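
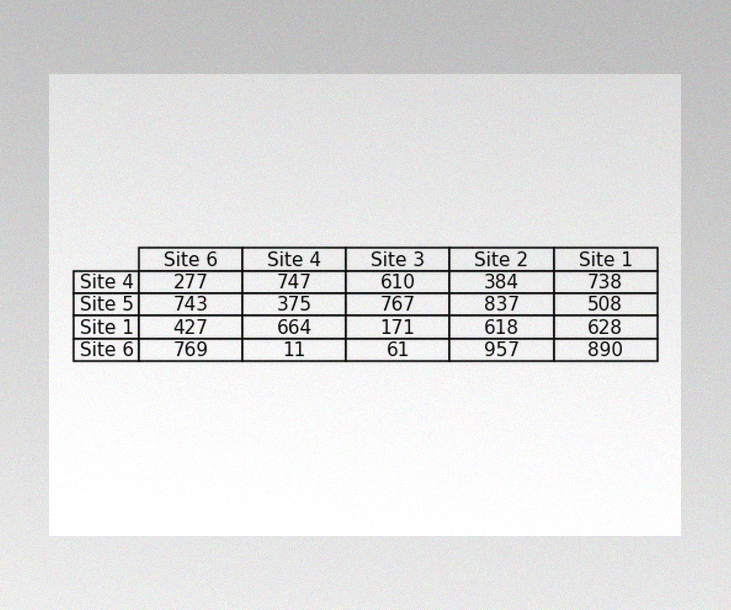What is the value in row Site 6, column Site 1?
The image has some photo noise and uneven lighting. The (Site 6, Site 1) cell reads 890.

890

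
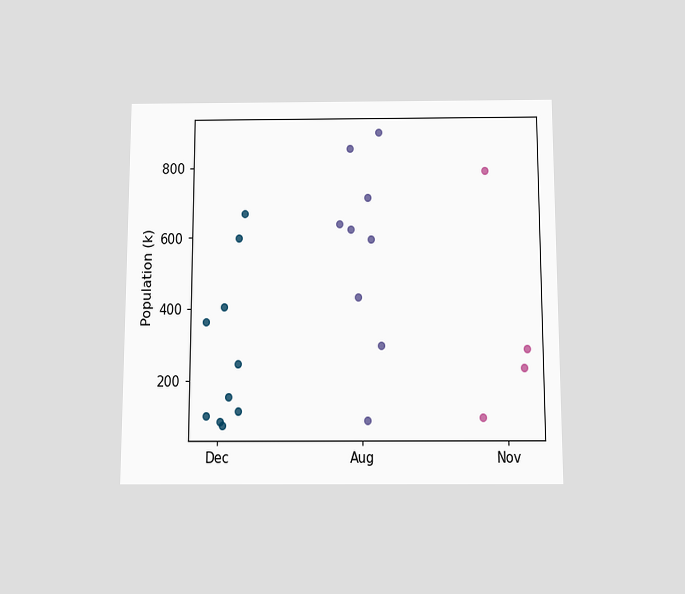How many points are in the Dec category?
The chart is viewed slightly from below. Counting the markers in the Dec column gives 10.

10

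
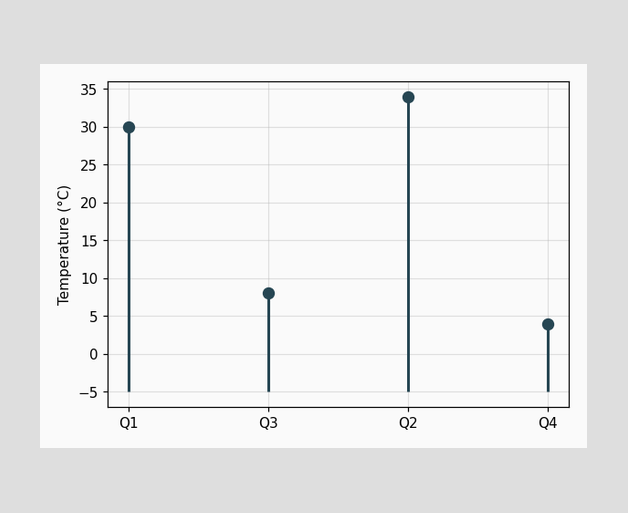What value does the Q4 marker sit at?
4°C

The Q4 marker sits at 4°C.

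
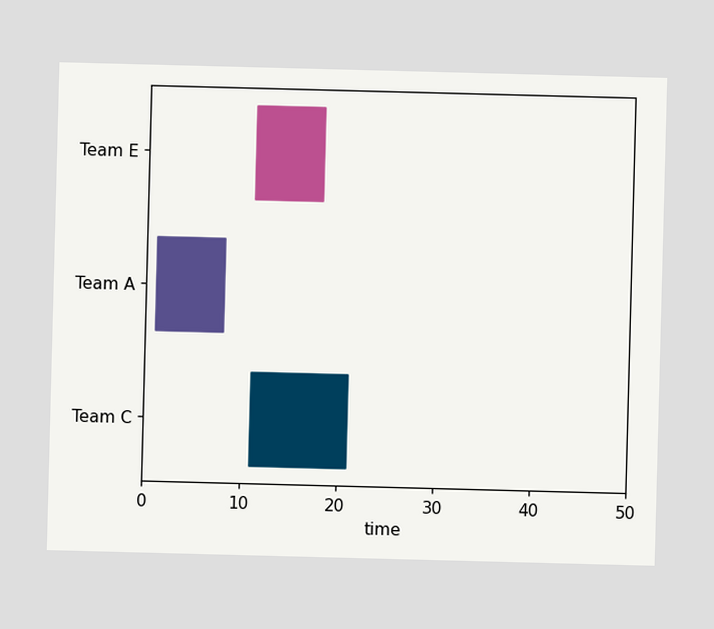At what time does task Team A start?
1

The Team A bar begins at t=1.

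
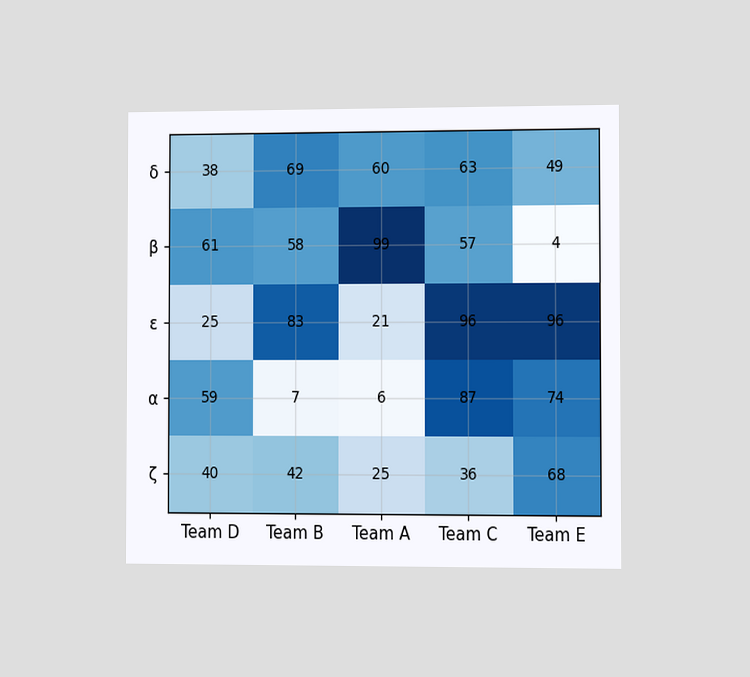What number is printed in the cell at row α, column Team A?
The chart is viewed slightly from the right. The (α, Team A) cell reads 6.

6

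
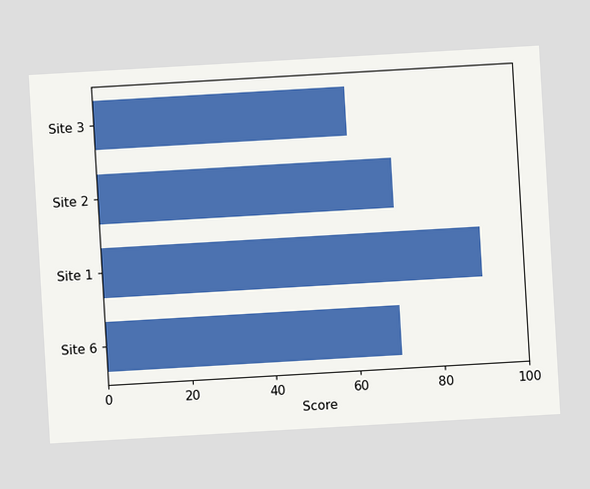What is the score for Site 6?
70

The chart is tilted about 3° counter-clockwise. Reading along the chart's x-axis, the Site 6 bar reaches 70.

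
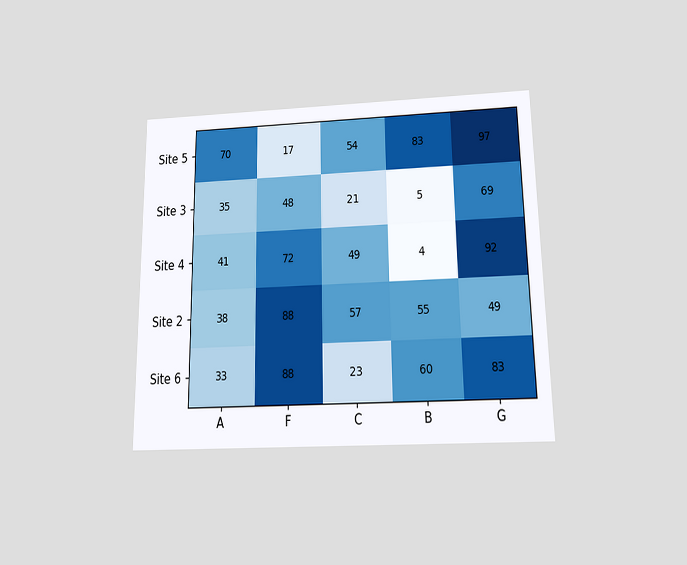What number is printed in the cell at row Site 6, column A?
33

The chart is viewed slightly from below. The (Site 6, A) cell reads 33.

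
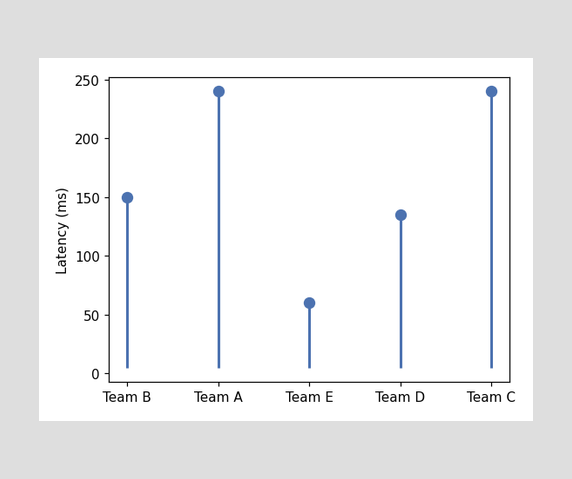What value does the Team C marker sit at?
240ms

The Team C marker sits at 240ms.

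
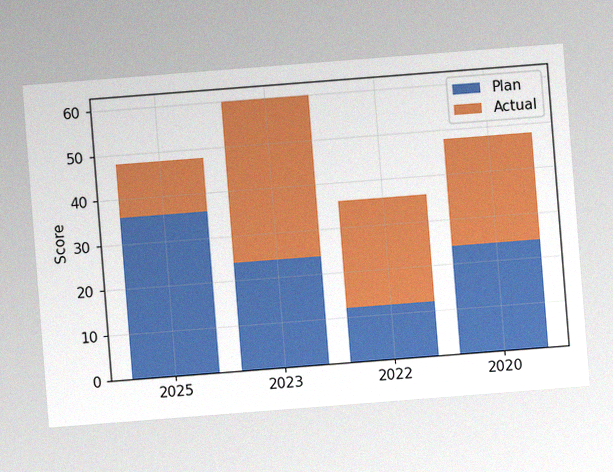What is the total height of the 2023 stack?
The chart is tilted about 4° counter-clockwise, with some photo noise. The 2023 stack's top reaches 60 on the y-axis.

60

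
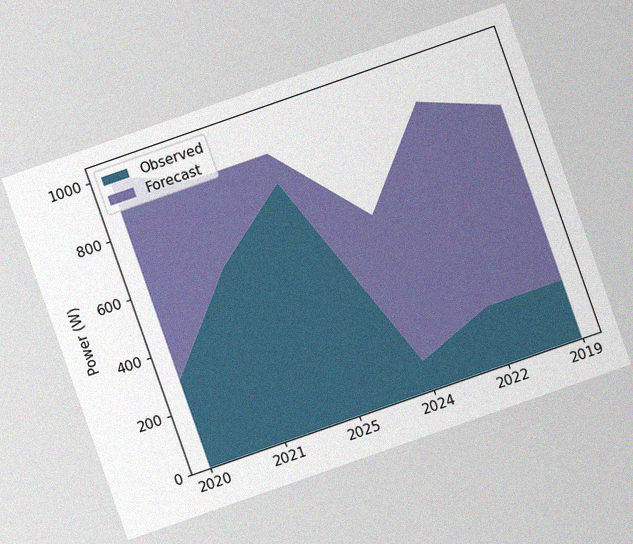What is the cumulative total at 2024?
The chart is tilted about 19° counter-clockwise, with some photo noise. The stacked total at 2024 reaches 600W.

600W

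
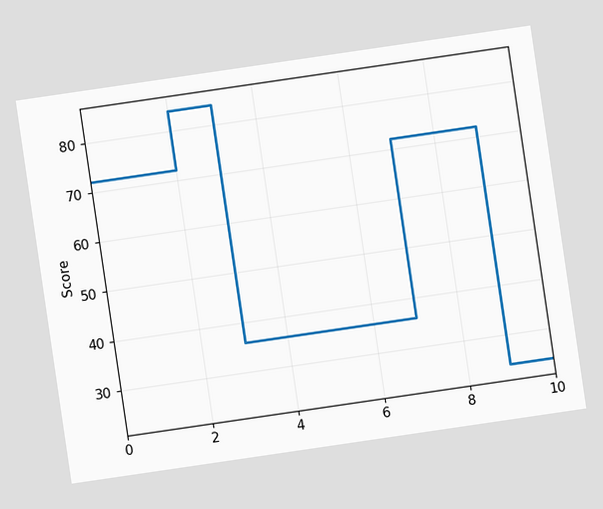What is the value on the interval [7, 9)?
72

The chart is tilted about 8° counter-clockwise. On [7, 9) the step sits at 72.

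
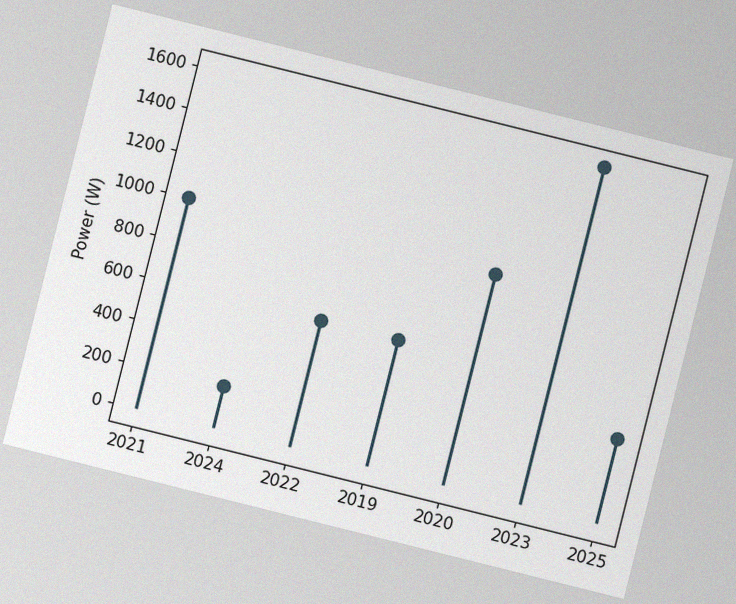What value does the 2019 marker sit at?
600W

The chart is tilted about 14° clockwise, with some photo noise. The 2019 marker sits at 600W.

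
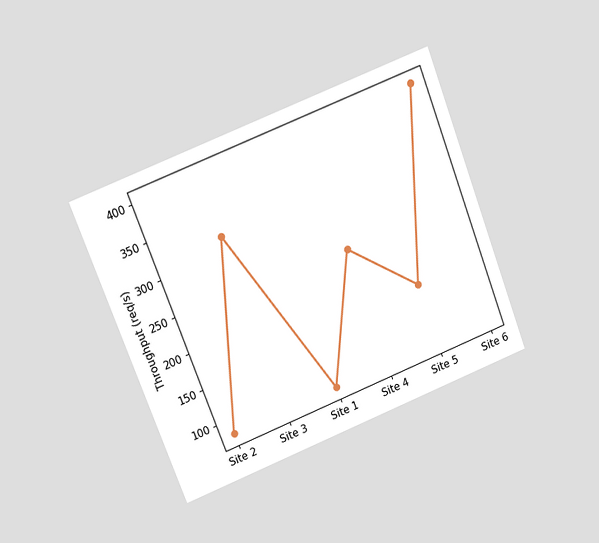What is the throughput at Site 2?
The chart is tilted about 21° counter-clockwise and viewed at a slight angle. At Site 2, the line is at 80req/s.

80req/s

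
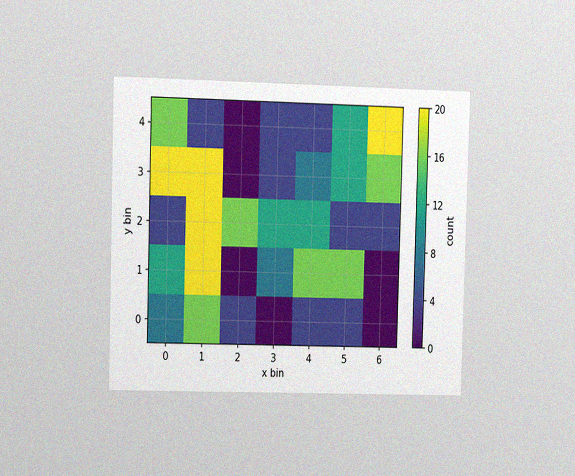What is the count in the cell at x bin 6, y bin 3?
16

The chart is viewed slightly from the left, with some photo noise. Matching the cell (6, 3) against the colorbar gives 16.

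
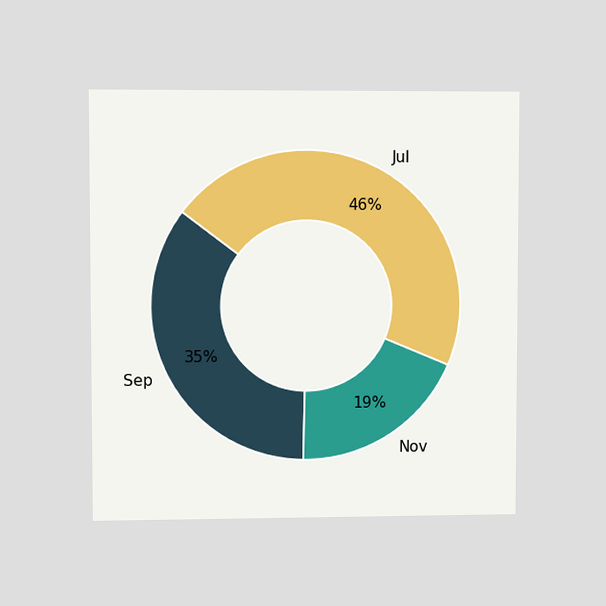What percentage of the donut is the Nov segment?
19%

The chart is viewed at a slight angle. The Nov segment takes up 19% of the ring.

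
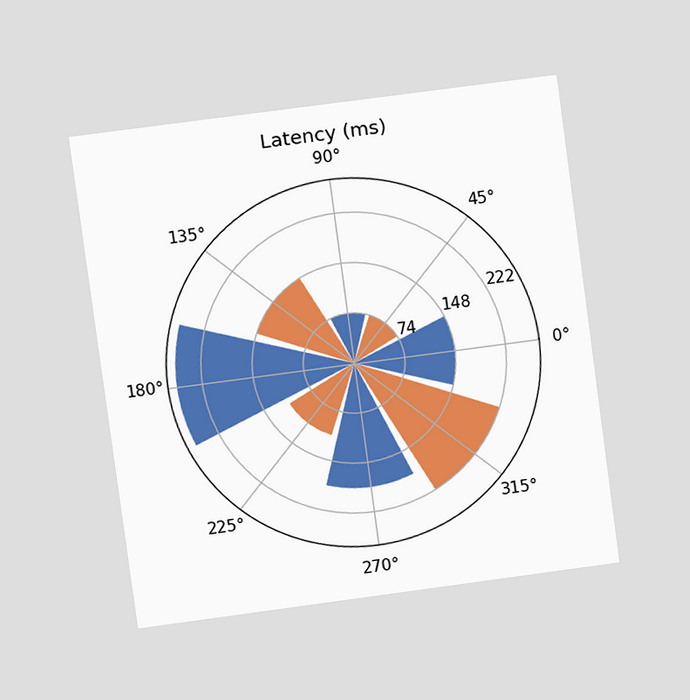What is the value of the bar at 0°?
The chart is tilted about 8° counter-clockwise and viewed at a slight angle. The bar at 0° reaches 148ms on the radial axis.

148ms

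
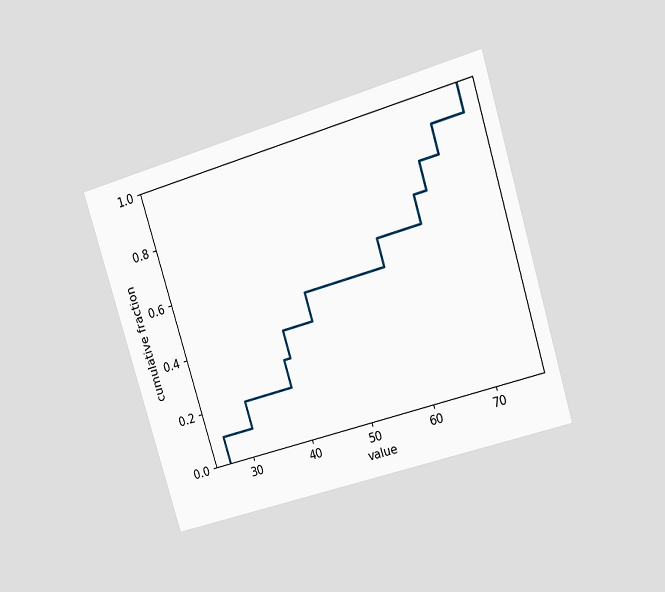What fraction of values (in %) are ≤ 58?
60%

The chart is tilted about 17° counter-clockwise and viewed at a slight angle. At x=58 the ECDF step is at 60%.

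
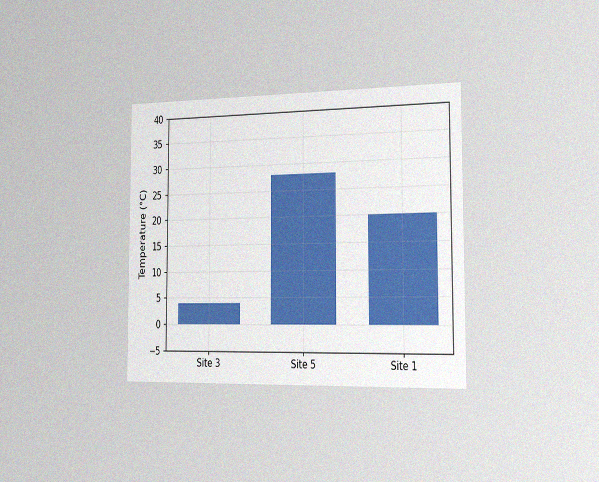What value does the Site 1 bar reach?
20°C

The chart is viewed slightly from the right, with some photo noise. Reading along the chart's y-axis, the Site 1 bar reaches 20°C.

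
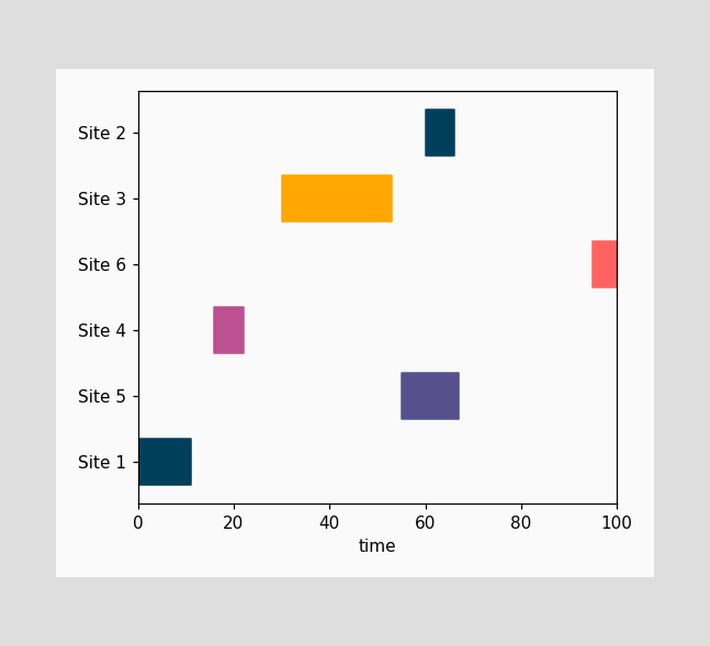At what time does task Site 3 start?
30

The Site 3 bar begins at t=30.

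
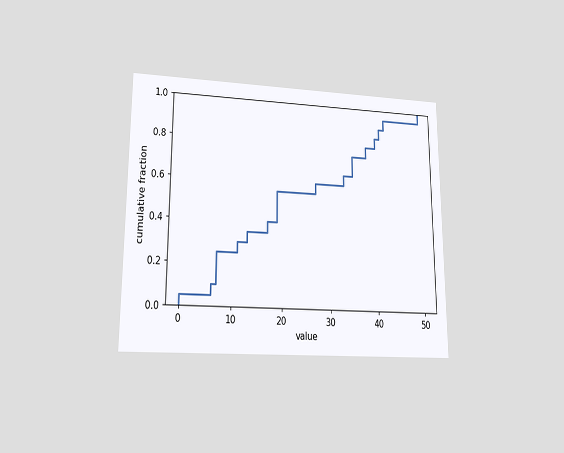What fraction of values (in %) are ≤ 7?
25%

The chart is viewed at a slight angle. At x=7 the ECDF step is at 25%.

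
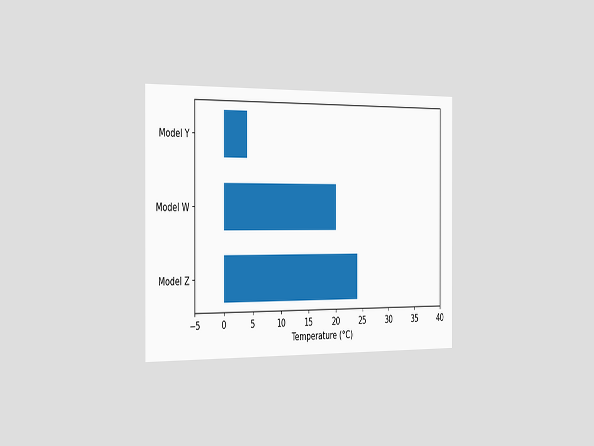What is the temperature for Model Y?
The chart is viewed slightly from the left. Reading along the chart's x-axis, the Model Y bar reaches 4°C.

4°C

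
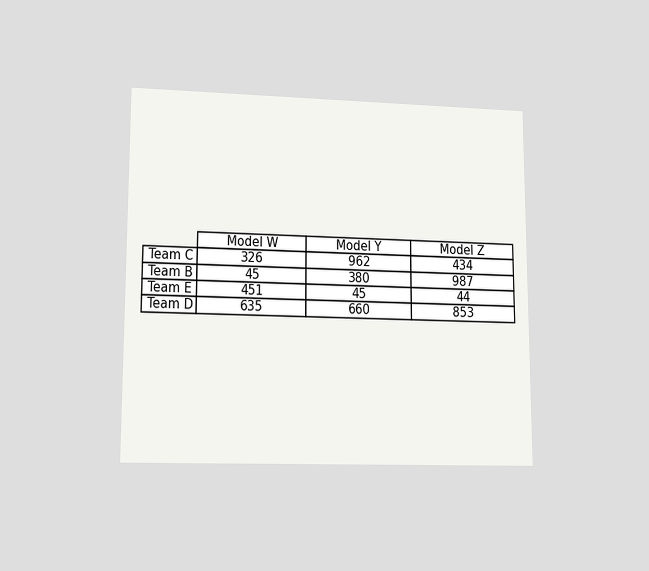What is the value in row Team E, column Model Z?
44

The chart is viewed at a slight angle. The (Team E, Model Z) cell reads 44.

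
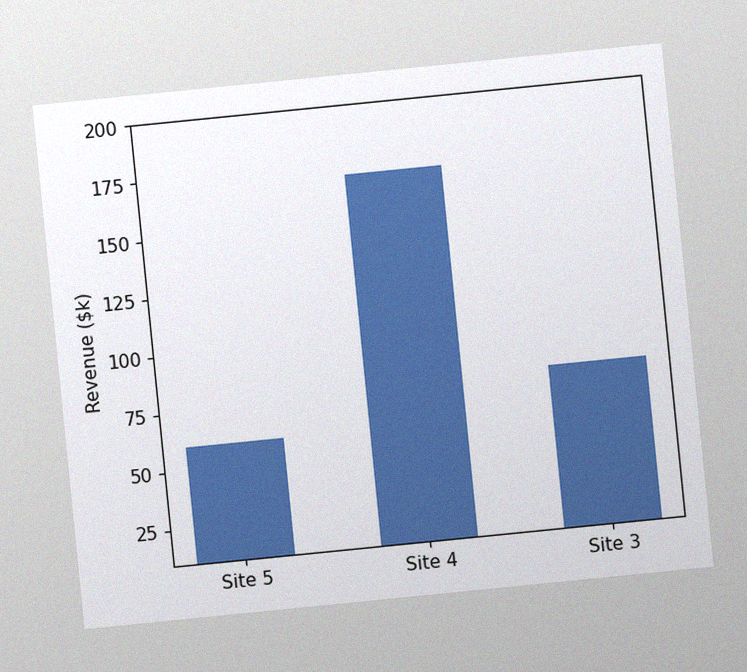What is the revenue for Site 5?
The chart is tilted about 6° counter-clockwise, with some photo noise. Reading along the chart's y-axis, the Site 5 bar reaches $60k.

$60k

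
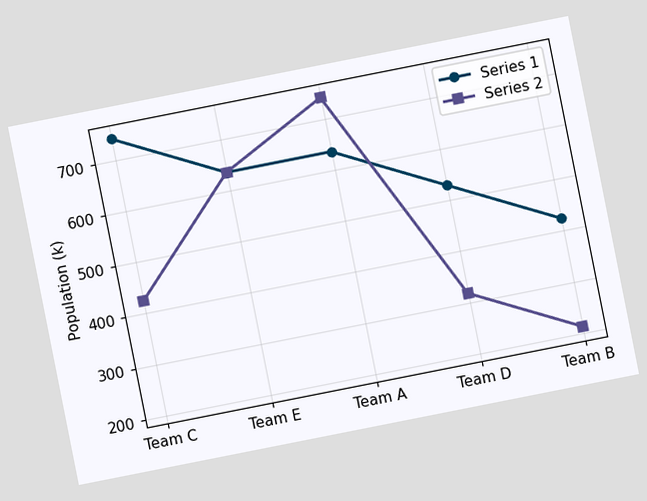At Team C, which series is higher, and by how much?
The chart is tilted about 11° counter-clockwise. At Team C, Series 1 sits above the other line by 318k.

Series 1, by 318k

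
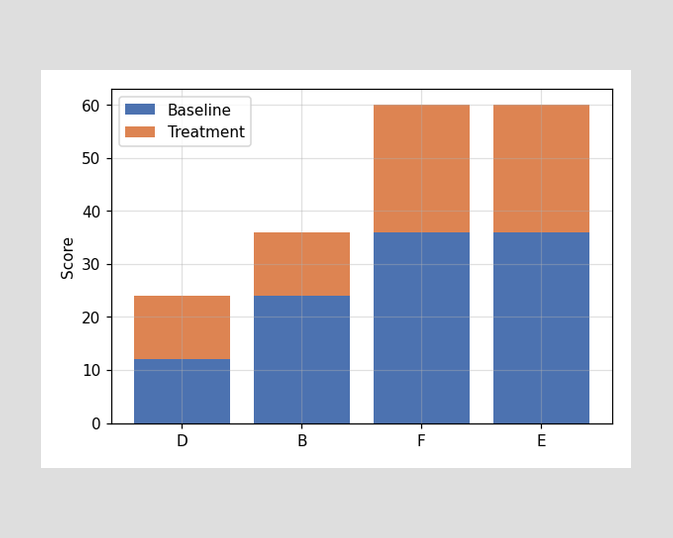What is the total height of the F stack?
60

The F stack's top reaches 60 on the y-axis.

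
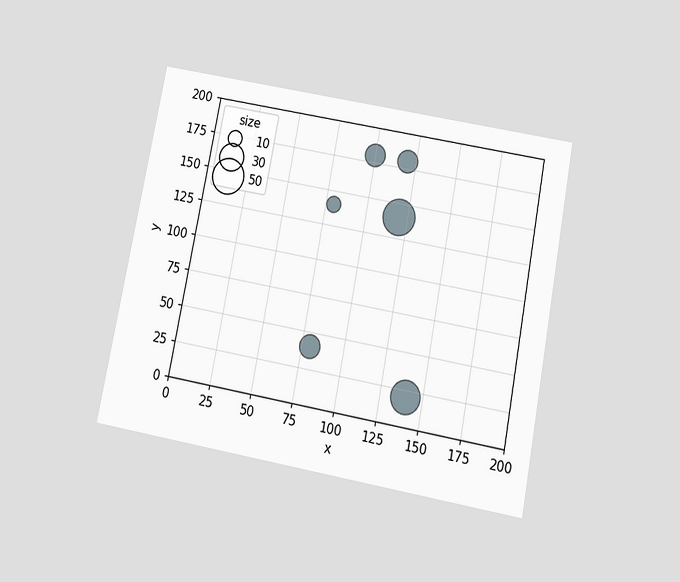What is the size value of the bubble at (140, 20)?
40

The chart is tilted about 11° clockwise and viewed slightly from below. Matching the bubble at (140, 20) against the size legend gives 40.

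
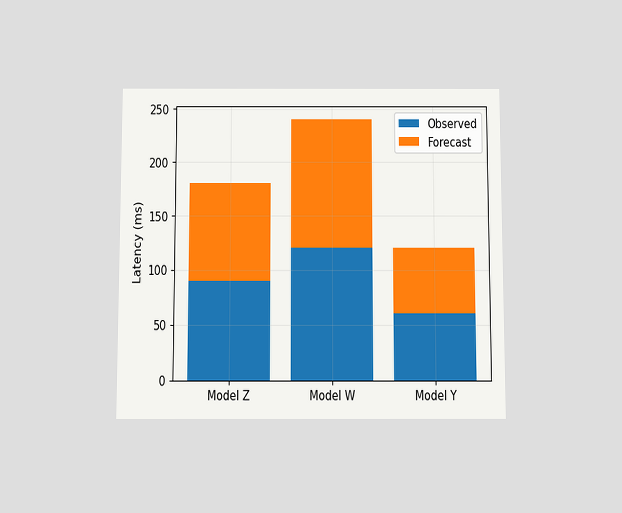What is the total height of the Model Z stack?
180ms

The chart is viewed slightly from below. The Model Z stack's top reaches 180ms on the y-axis.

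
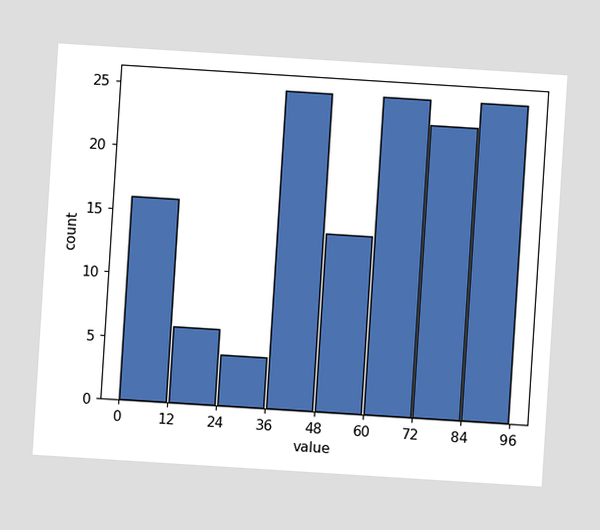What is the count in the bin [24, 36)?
The chart is tilted about 4° clockwise. The [24, 36) bin has height 4.

4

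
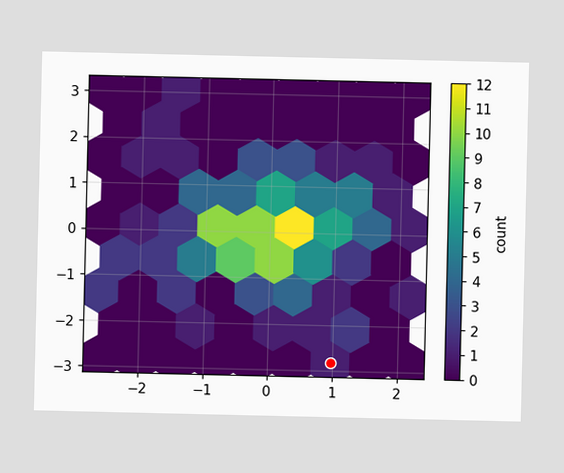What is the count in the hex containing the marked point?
1

The marked hex reads 1 on the colorbar.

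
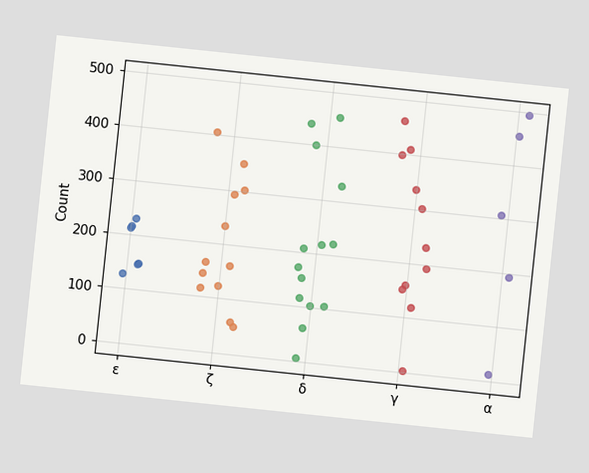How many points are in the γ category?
The chart is tilted about 6° clockwise. Counting the markers in the γ column gives 11.

11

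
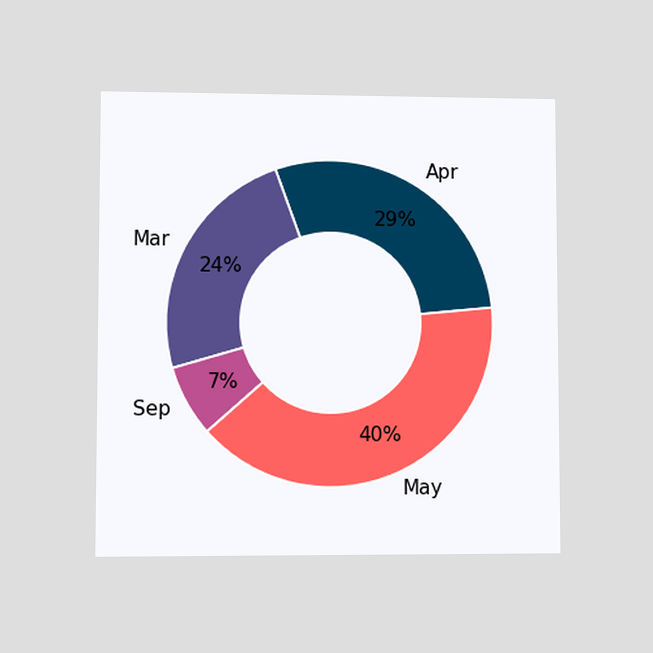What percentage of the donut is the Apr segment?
The chart is viewed at a slight angle. The Apr segment takes up 29% of the ring.

29%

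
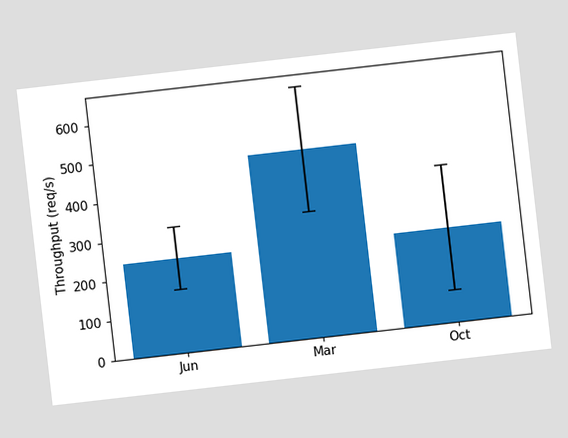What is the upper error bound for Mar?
640req/s

The chart is tilted about 7° counter-clockwise. The Mar bar's upper whisker reaches 640req/s.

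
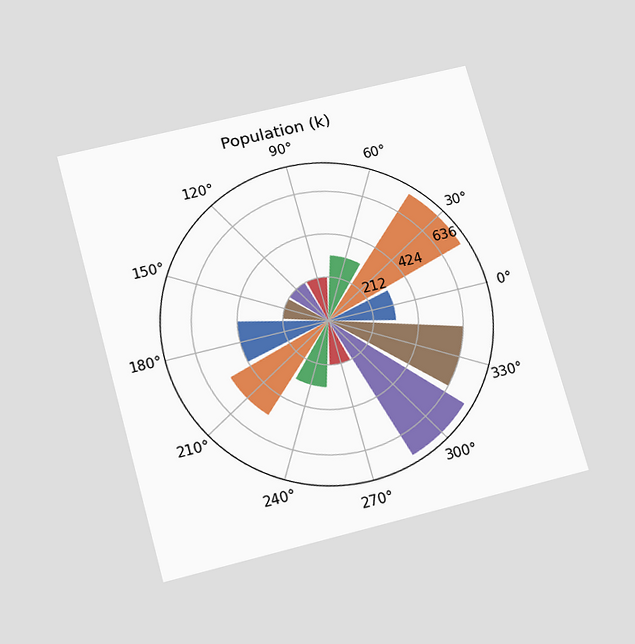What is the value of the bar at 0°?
318k

The chart is tilted about 15° counter-clockwise and viewed slightly from below. The bar at 0° reaches 318k on the radial axis.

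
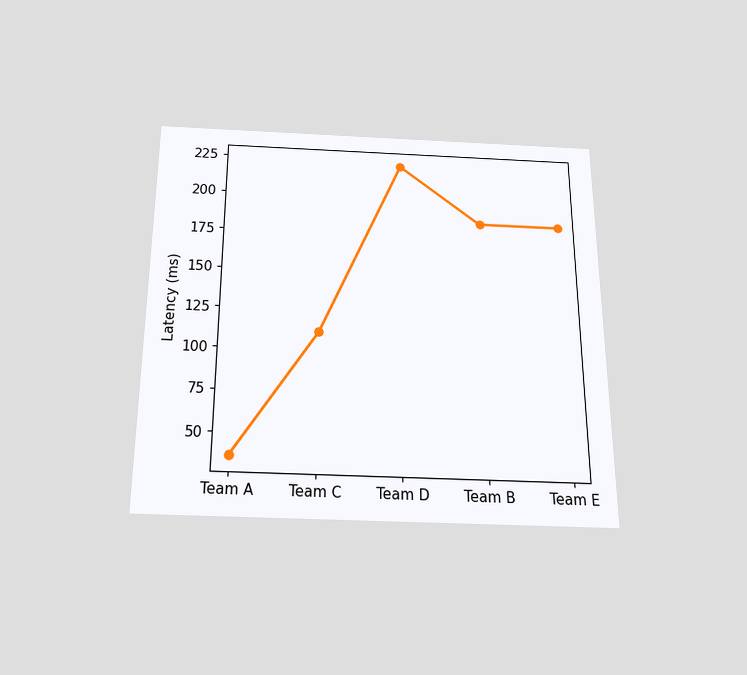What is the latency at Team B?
The chart is viewed slightly from below. At Team B, the line is at 185ms.

185ms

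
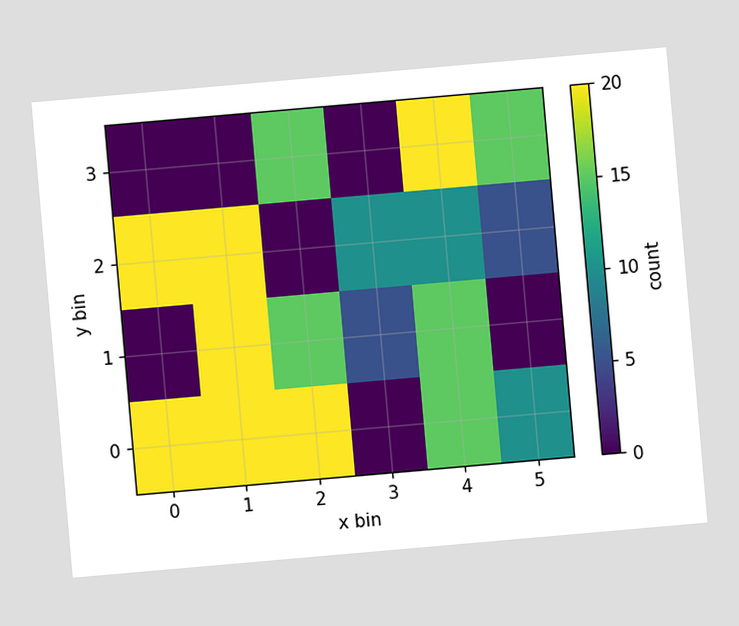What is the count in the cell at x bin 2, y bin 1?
15

The chart is tilted about 5° counter-clockwise. Matching the cell (2, 1) against the colorbar gives 15.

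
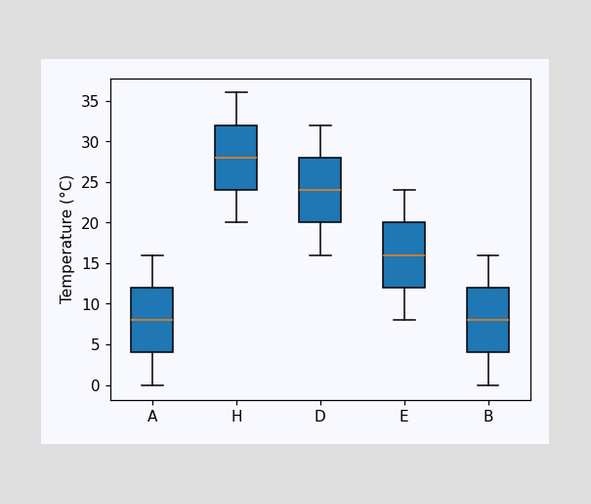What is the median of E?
16°C

The median line in the E box sits at 16°C.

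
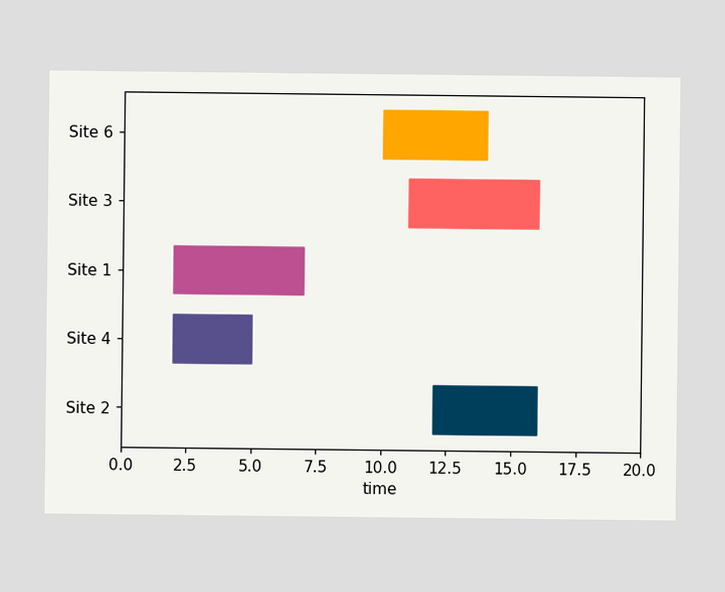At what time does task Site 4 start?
2

The Site 4 bar begins at t=2.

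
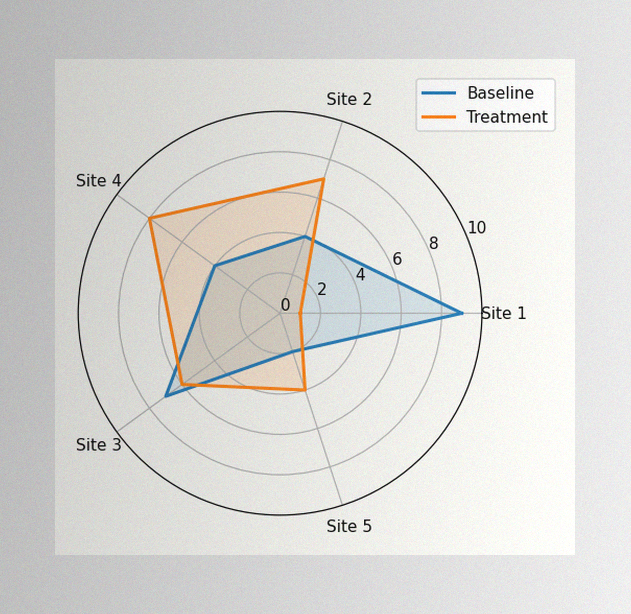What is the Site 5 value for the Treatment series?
The image has some photo noise and uneven lighting. On the Site 5 axis, Treatment reaches 4.

4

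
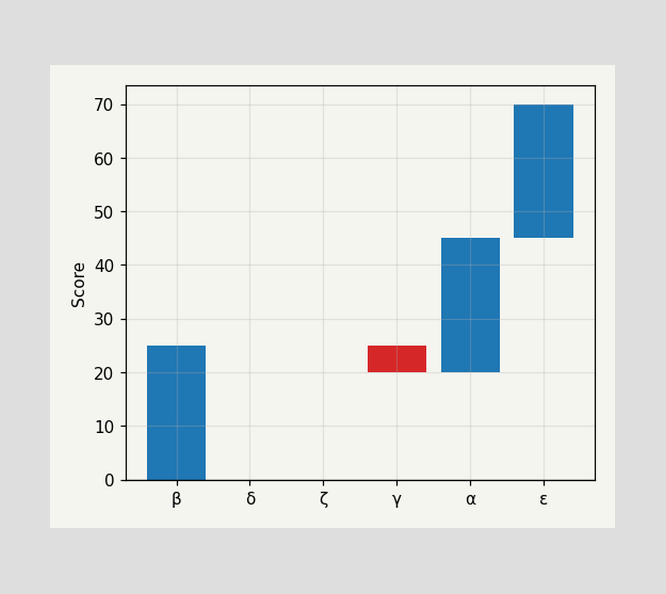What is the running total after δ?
After δ the running total reaches 25.

25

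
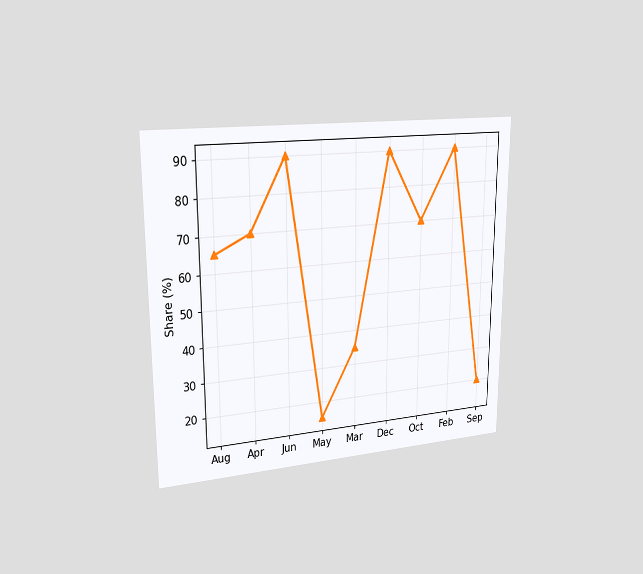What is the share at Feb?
The chart is viewed slightly from the left. At Feb, the line is at 90%.

90%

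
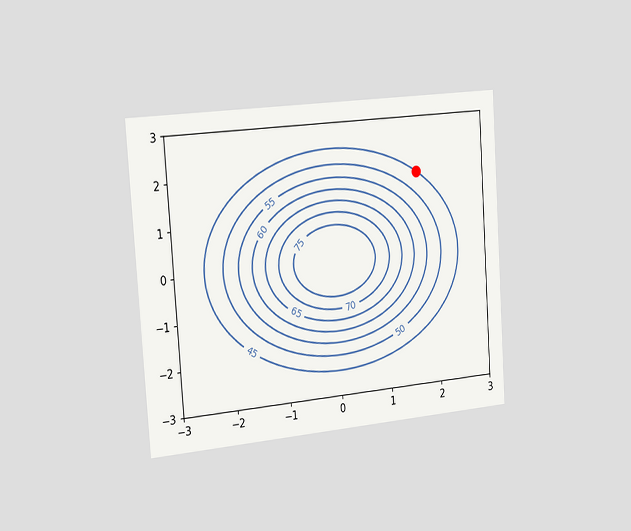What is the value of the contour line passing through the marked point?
The chart is tilted about 4° counter-clockwise and viewed slightly from the left. The marked point sits on the contour labelled 45.

45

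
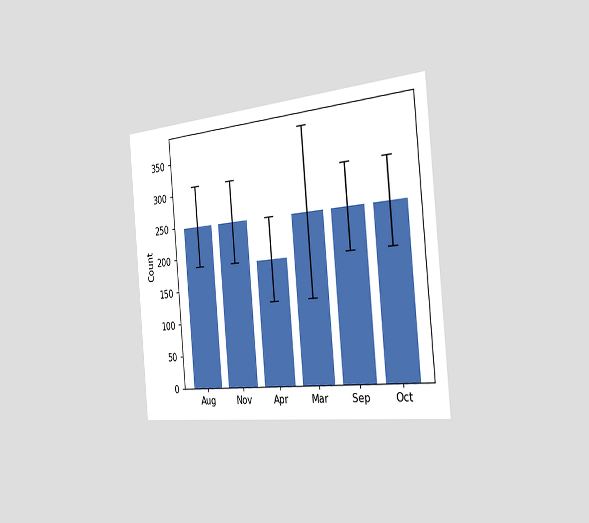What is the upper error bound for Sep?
The chart is tilted about 5° counter-clockwise and viewed slightly from the right. The Sep bar's upper whisker reaches 310.

310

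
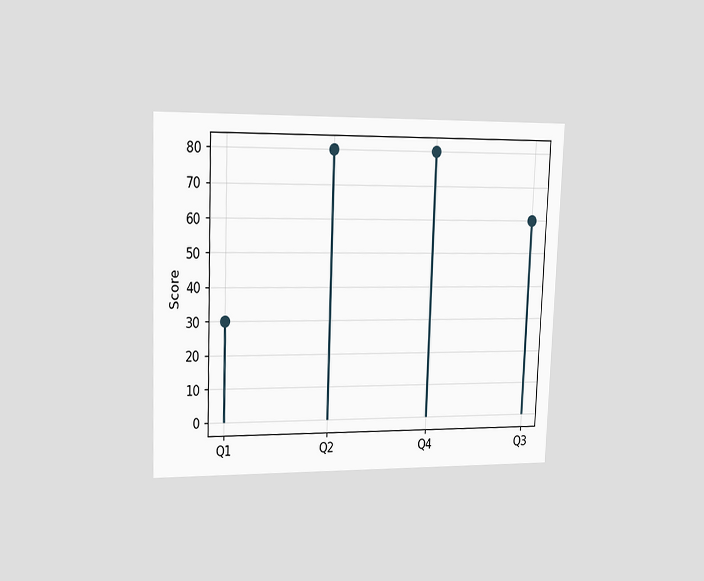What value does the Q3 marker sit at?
60

The chart is tilted about 2° clockwise and viewed slightly from the left. The Q3 marker sits at 60.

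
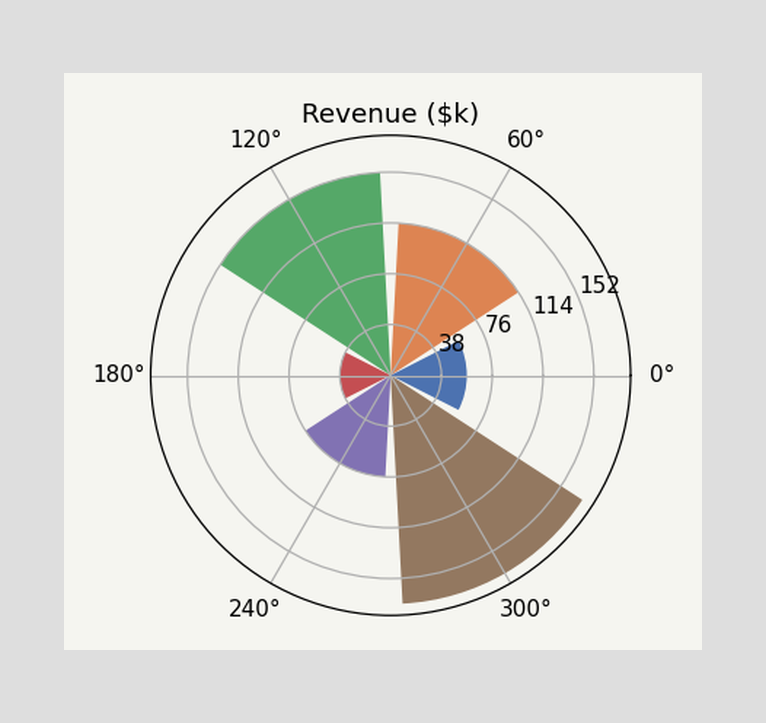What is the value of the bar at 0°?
$57k

The bar at 0° reaches $57k on the radial axis.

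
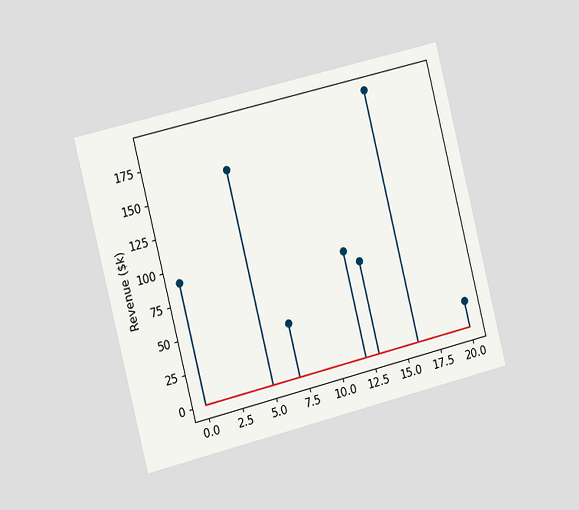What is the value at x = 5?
$160k

The chart is tilted about 14° counter-clockwise and viewed slightly from the left. The stem at x=5 reaches $160k.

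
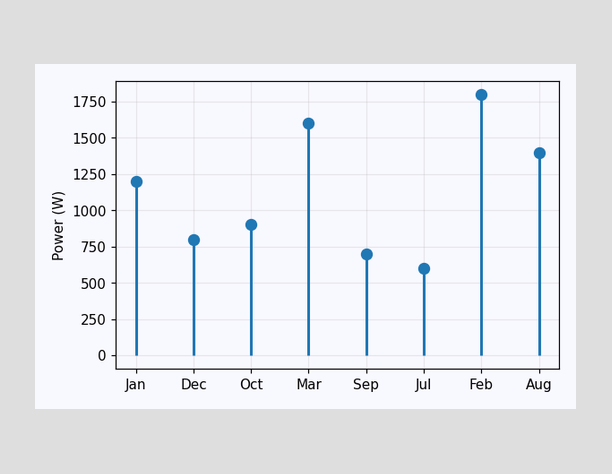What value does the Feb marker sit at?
The Feb marker sits at 1800W.

1800W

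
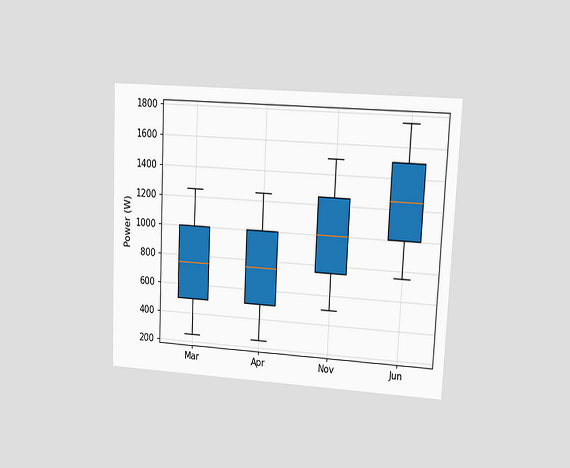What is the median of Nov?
The chart is tilted about 3° clockwise and viewed at a slight angle. The median line in the Nov box sits at 1000W.

1000W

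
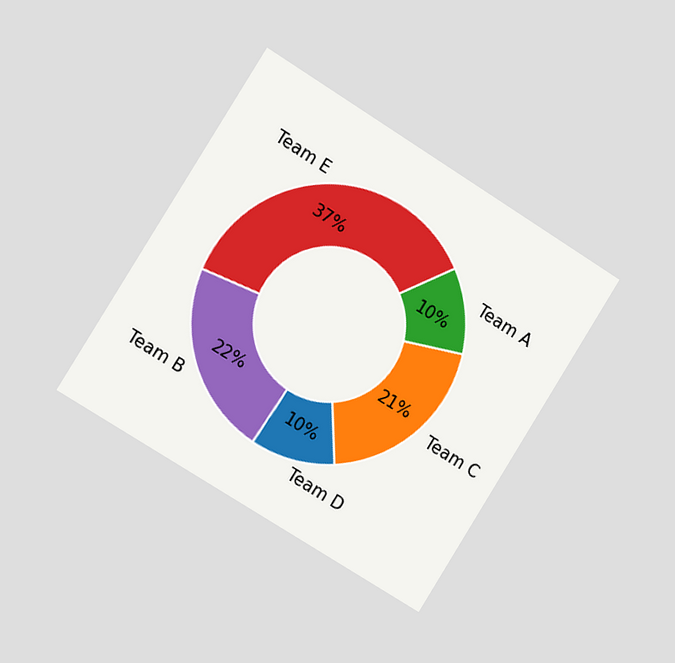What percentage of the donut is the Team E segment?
37%

The chart is tilted about 32° clockwise and viewed slightly from the left. The Team E segment takes up 37% of the ring.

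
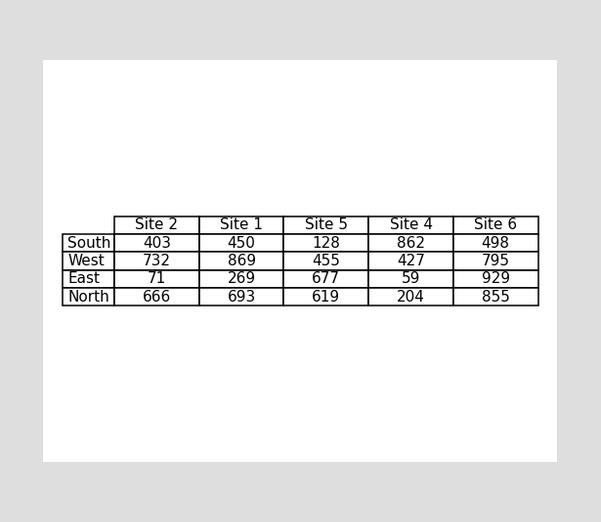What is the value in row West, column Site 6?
795

The (West, Site 6) cell reads 795.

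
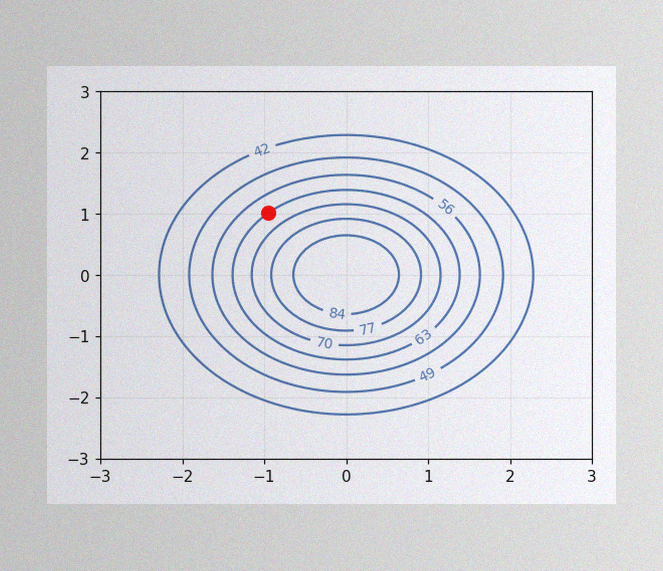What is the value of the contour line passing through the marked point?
63

The image has some photo noise and uneven lighting. The marked point sits on the contour labelled 63.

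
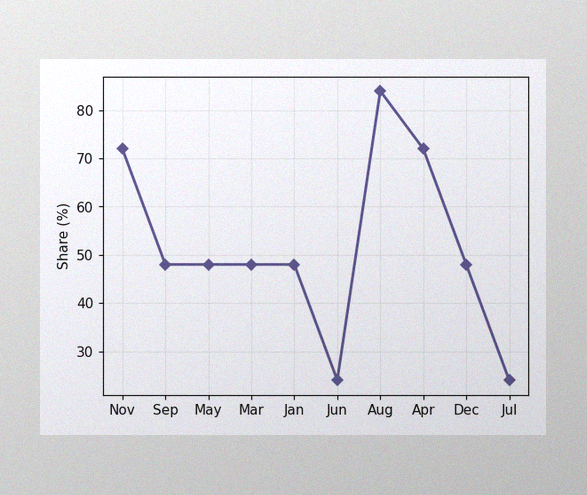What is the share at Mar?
48%

The image has some photo noise and uneven lighting. At Mar, the line is at 48%.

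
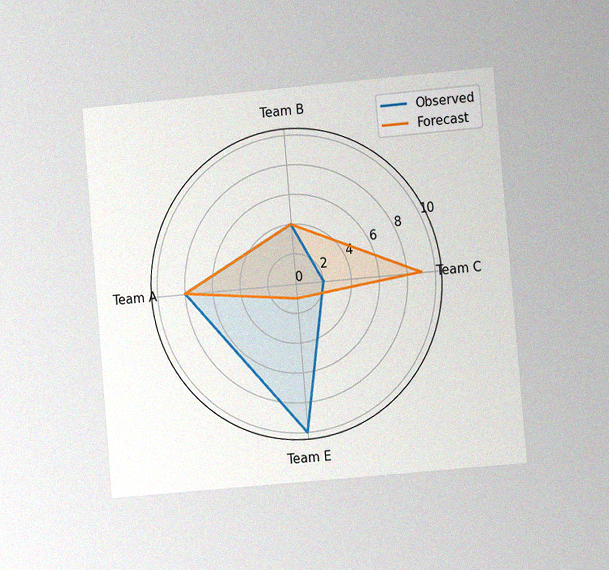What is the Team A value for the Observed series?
The chart is tilted about 5° counter-clockwise and viewed at a slight angle, with some photo noise. On the Team A axis, Observed reaches 8.

8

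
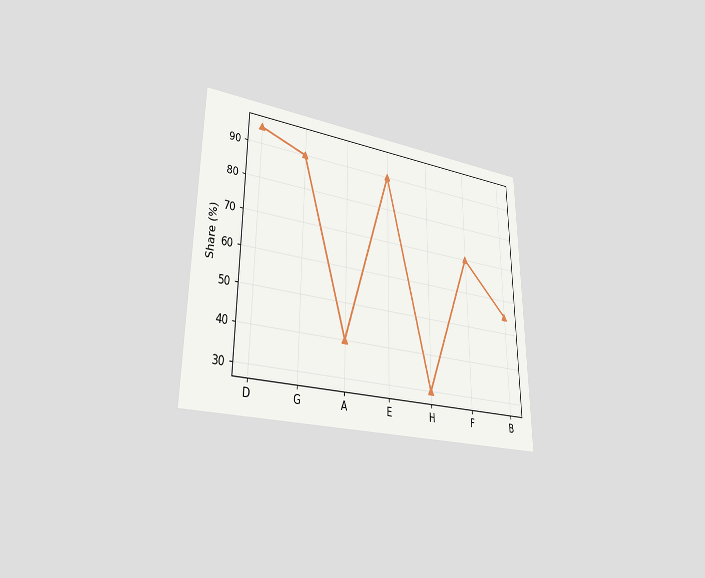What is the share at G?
The chart is viewed at a slight angle. At G, the line is at 90%.

90%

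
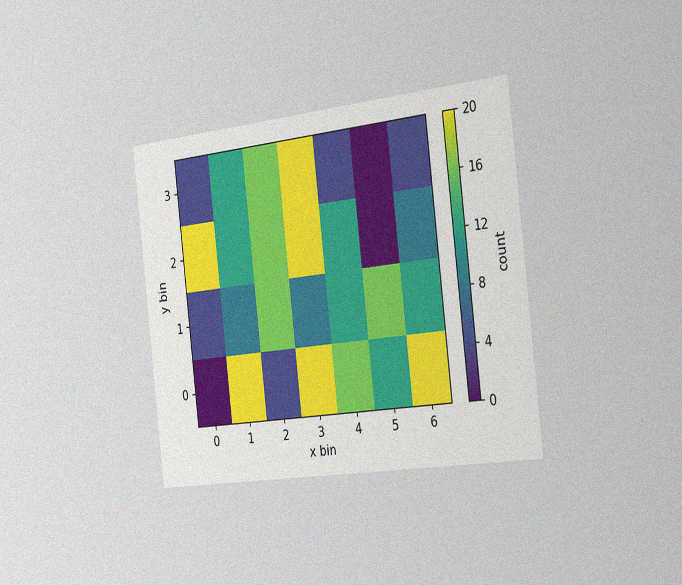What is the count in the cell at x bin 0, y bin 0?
0

The chart is tilted about 7° counter-clockwise and viewed slightly from the right, with some photo noise. Matching the cell (0, 0) against the colorbar gives 0.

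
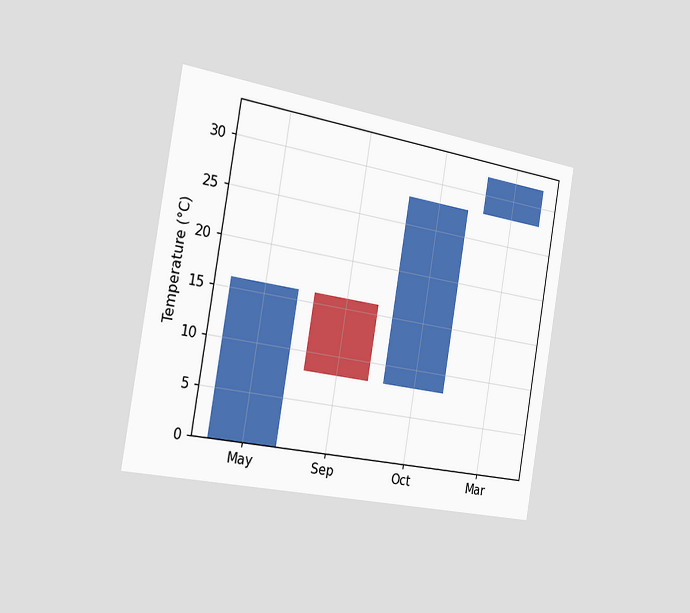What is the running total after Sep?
The chart is tilted about 9° clockwise and viewed slightly from the left. After Sep the running total reaches 8°C.

8°C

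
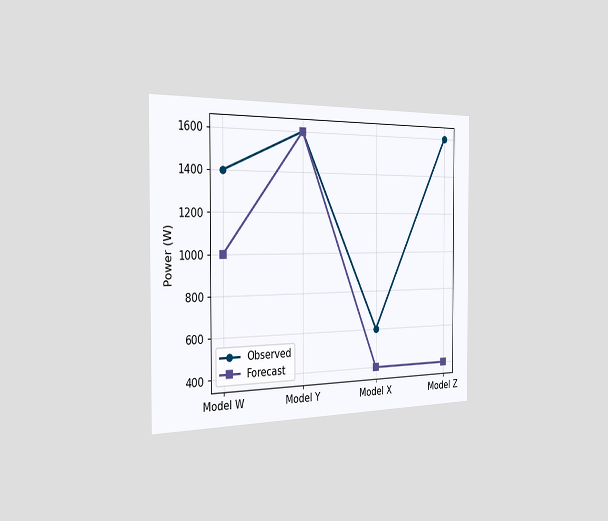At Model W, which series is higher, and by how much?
The chart is viewed slightly from the left. At Model W, Observed sits above the other line by 400W.

Observed, by 400W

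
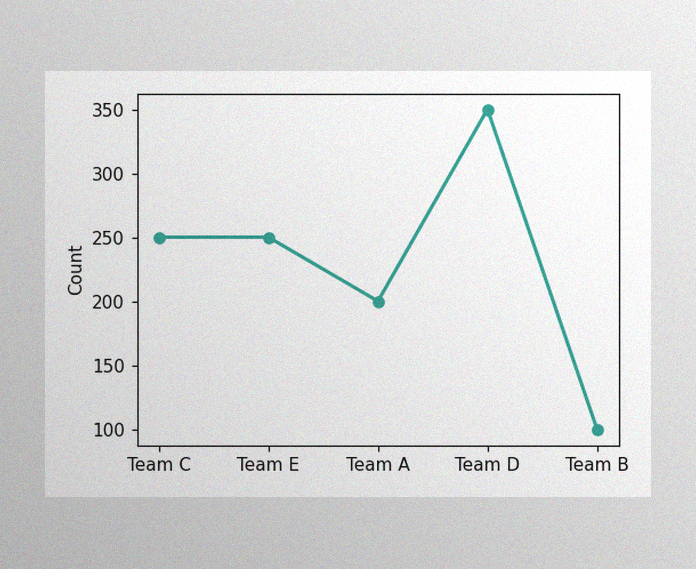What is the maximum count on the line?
350

The image has some photo noise and uneven lighting. The highest point is at Team D, and reading across to the y-axis gives 350.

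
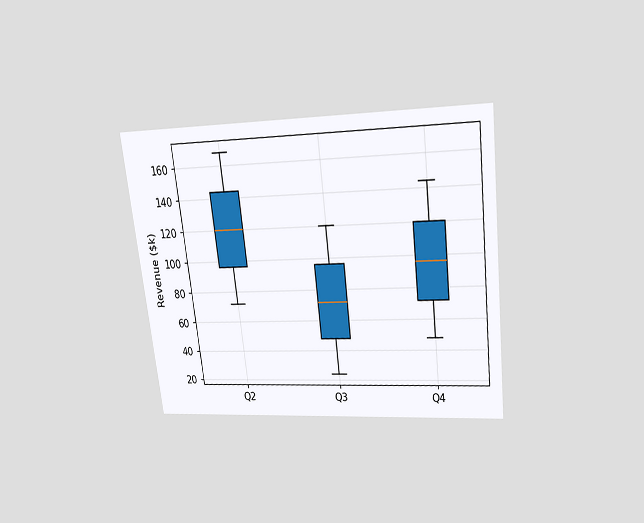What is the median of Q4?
The chart is tilted about 7° counter-clockwise and viewed slightly from above. The median line in the Q4 box sits at $96k.

$96k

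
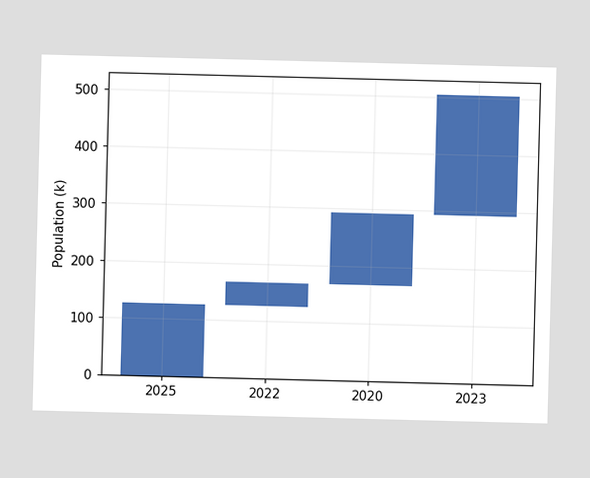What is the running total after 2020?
294k

After 2020 the running total reaches 294k.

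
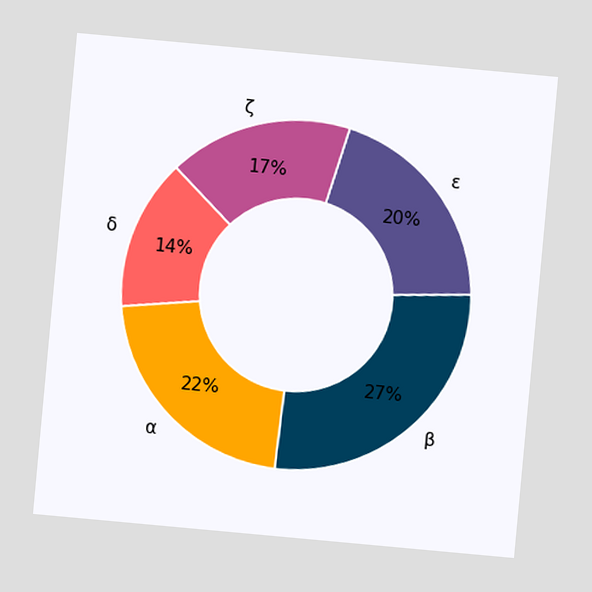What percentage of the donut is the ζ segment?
The chart is tilted about 5° clockwise. The ζ segment takes up 17% of the ring.

17%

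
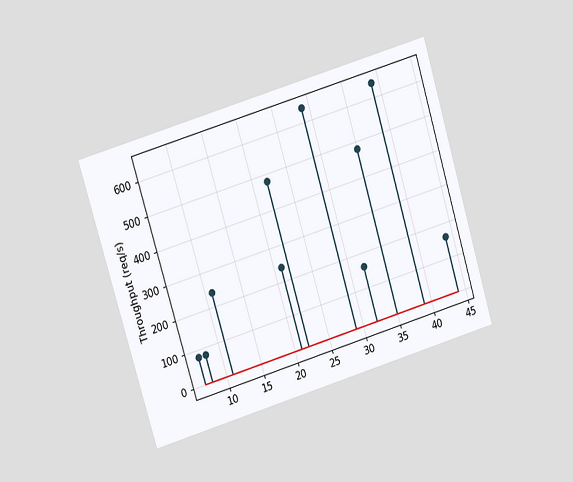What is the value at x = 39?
640req/s

The chart is tilted about 17° counter-clockwise and viewed at a slight angle. The stem at x=39 reaches 640req/s.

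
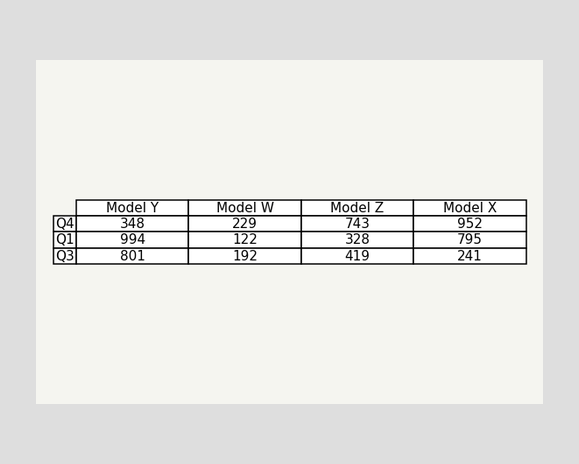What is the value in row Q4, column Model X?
The (Q4, Model X) cell reads 952.

952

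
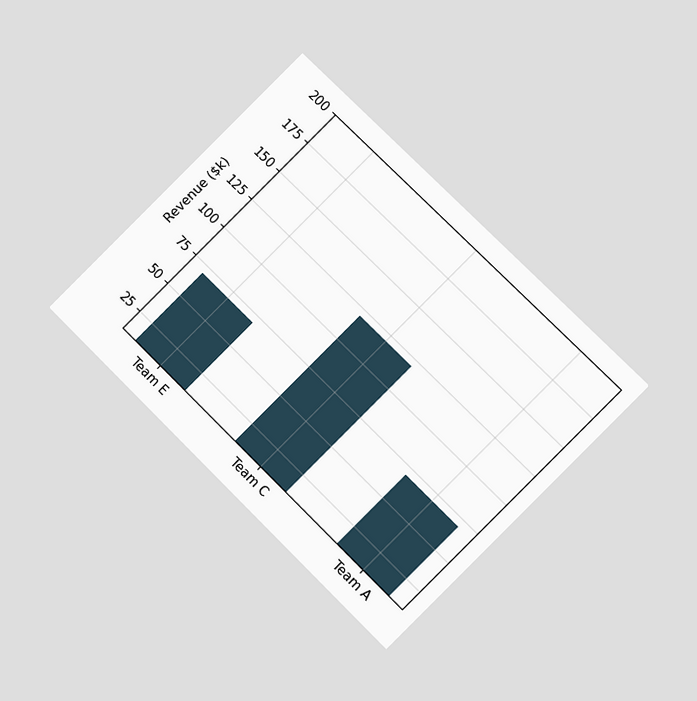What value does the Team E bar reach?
$70k

The chart is tilted about 45° clockwise and viewed at a slight angle. Reading along the chart's y-axis, the Team E bar reaches $70k.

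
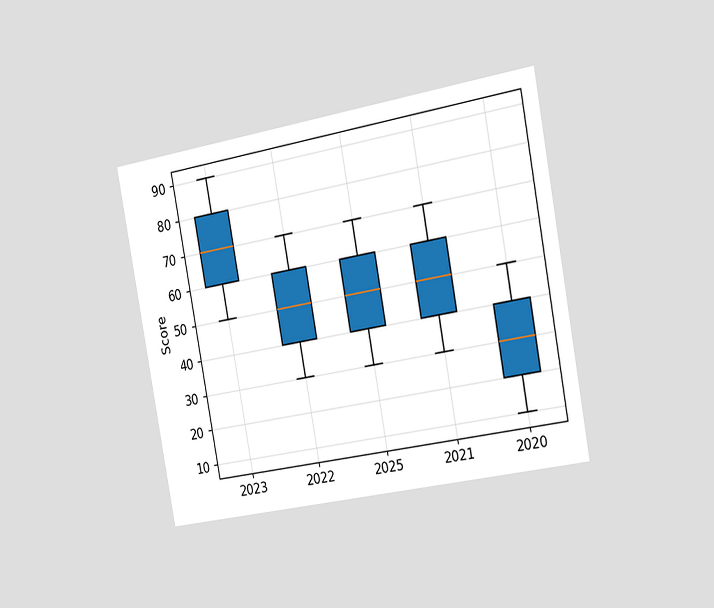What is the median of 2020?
The chart is tilted about 10° counter-clockwise and viewed slightly from the right. The median line in the 2020 box sits at 30.

30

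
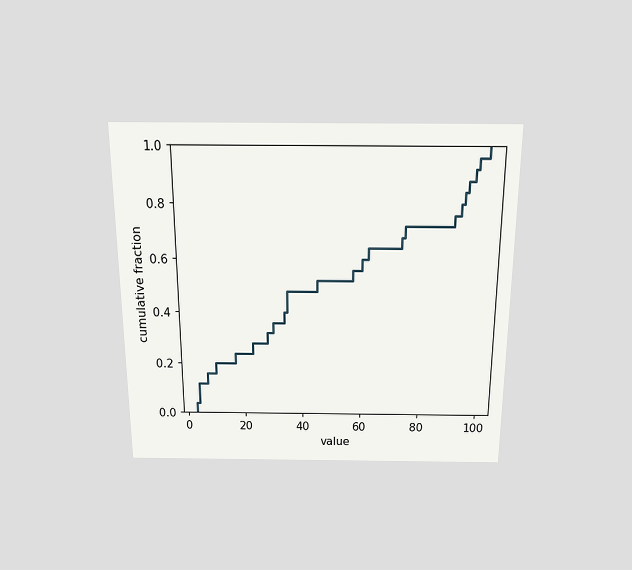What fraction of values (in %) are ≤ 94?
88%

The chart is viewed slightly from above. At x=94 the ECDF step is at 88%.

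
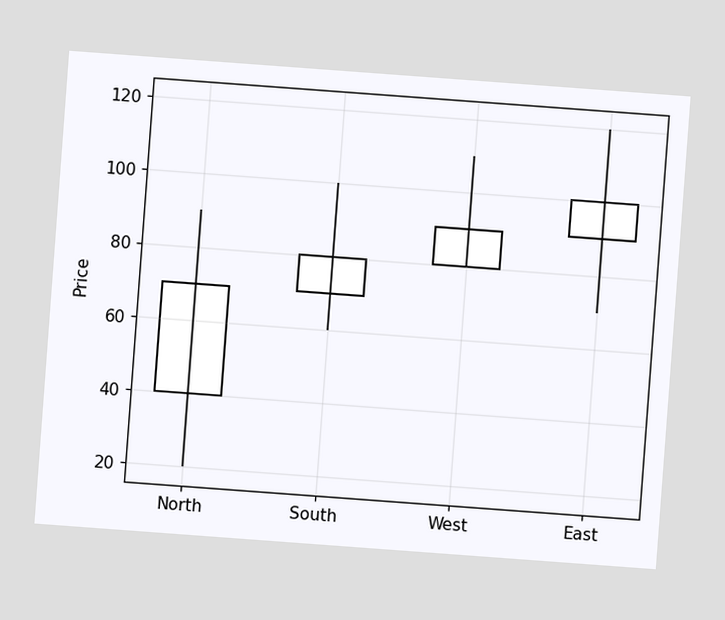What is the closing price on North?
The chart is tilted about 4° clockwise. The North candle closes at 70.

70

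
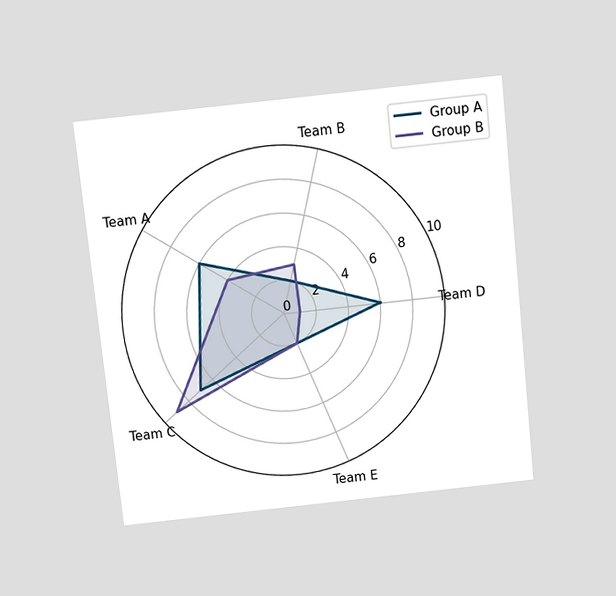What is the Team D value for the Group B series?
1

The chart is tilted about 6° counter-clockwise and viewed slightly from above. On the Team D axis, Group B reaches 1.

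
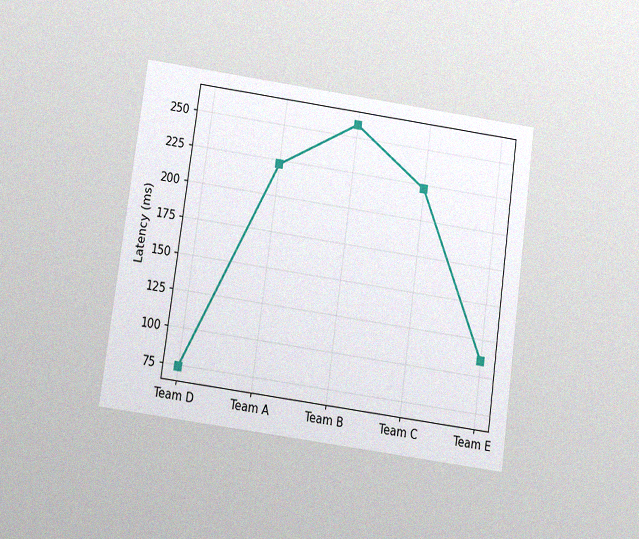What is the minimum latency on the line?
74ms

The chart is tilted about 8° clockwise and viewed slightly from below, with some photo noise. The lowest point is at Team D, and reading across to the y-axis gives 74ms.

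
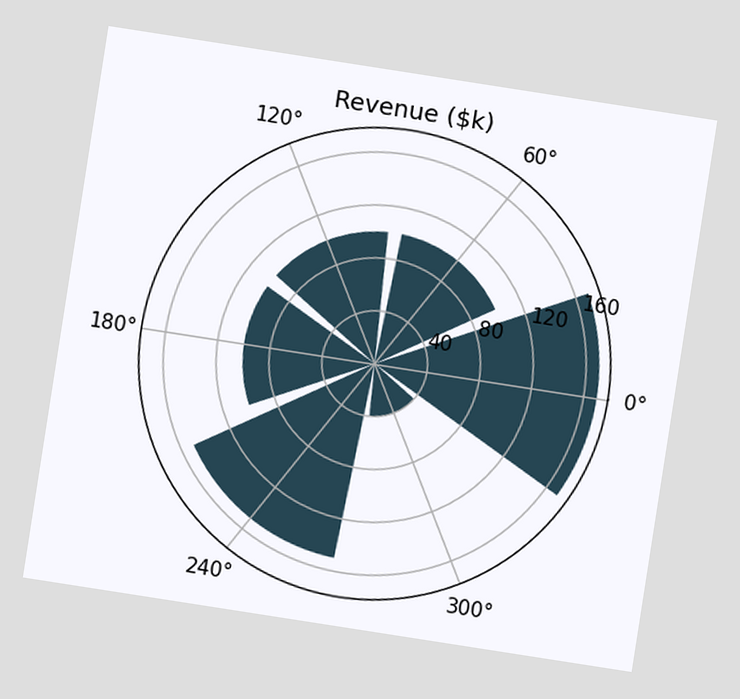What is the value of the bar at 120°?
The chart is tilted about 9° clockwise. The bar at 120° reaches $100k on the radial axis.

$100k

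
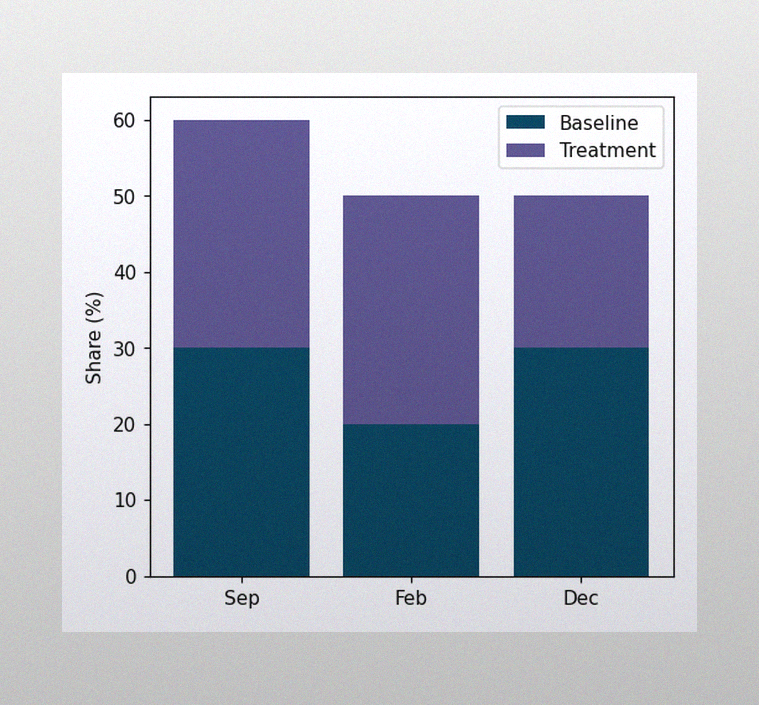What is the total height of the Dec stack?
50%

The image has some photo noise and uneven lighting. The Dec stack's top reaches 50% on the y-axis.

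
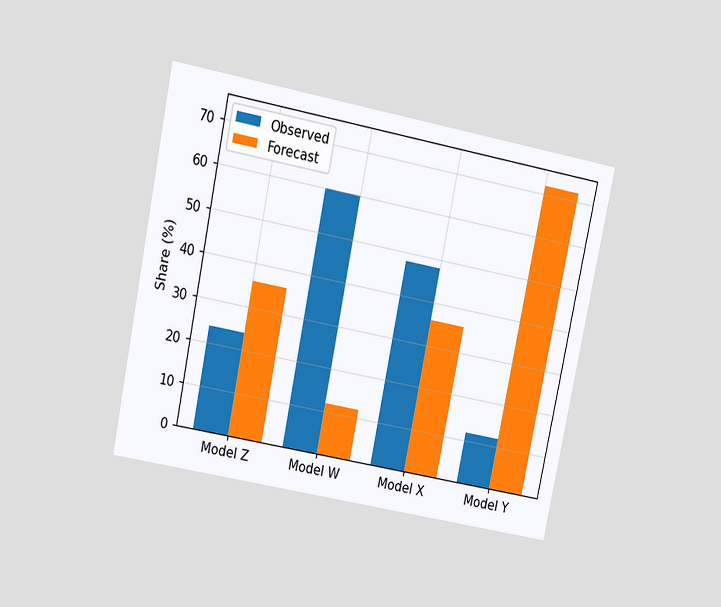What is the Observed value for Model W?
The chart is tilted about 12° clockwise and viewed slightly from above. The Observed bar at Model W reaches 60% on the y-axis.

60%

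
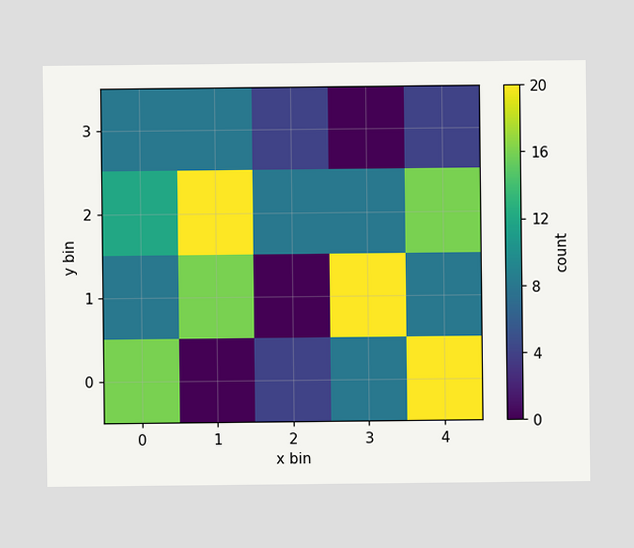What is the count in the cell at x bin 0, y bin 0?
Matching the cell (0, 0) against the colorbar gives 16.

16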